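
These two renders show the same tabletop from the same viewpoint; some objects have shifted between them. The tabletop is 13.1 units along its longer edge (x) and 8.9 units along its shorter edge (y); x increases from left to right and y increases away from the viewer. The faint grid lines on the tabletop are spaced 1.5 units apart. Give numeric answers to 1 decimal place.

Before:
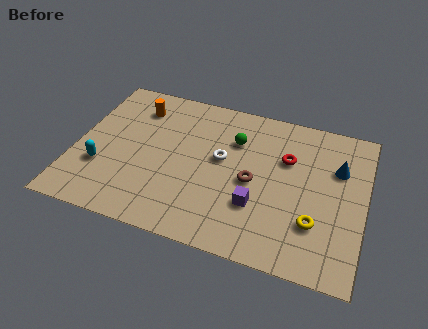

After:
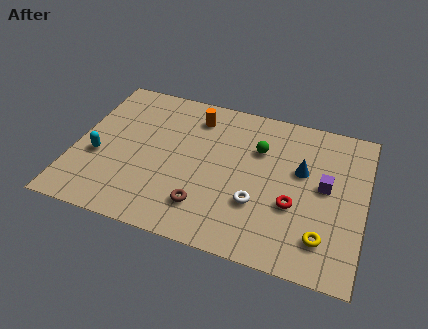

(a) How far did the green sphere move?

1.1

From (7.1, 6.3) to (8.2, 6.1), the green sphere covered √(1.1² + 0.2²) ≈ 1.1 units.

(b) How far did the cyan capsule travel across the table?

0.6

The cyan capsule was near (1.3, 2.9) before and (1.1, 3.5) after, so it travelled √(0.2² + 0.6²) ≈ 0.6 units.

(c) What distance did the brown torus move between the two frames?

2.9

The brown torus was near (8.1, 4.1) before and (6.1, 2.0) after, so it travelled √(2.0² + 2.1²) ≈ 2.9 units.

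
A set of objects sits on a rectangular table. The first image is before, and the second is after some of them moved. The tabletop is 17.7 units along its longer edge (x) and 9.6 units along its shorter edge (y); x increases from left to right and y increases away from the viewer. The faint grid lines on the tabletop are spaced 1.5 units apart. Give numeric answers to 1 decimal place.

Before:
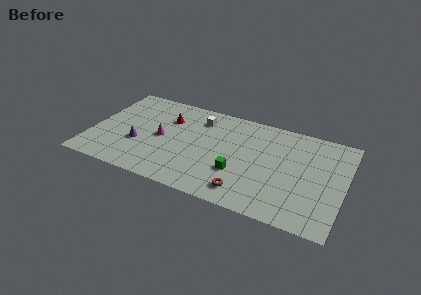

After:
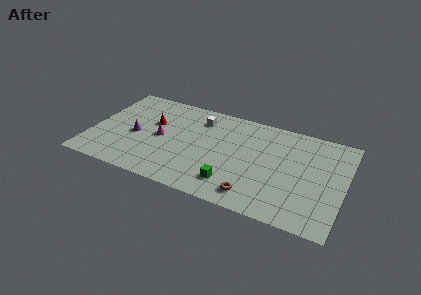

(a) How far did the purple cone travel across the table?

0.9

The purple cone moved from about (3.4, 3.5) to (3.1, 4.3), a distance of √(0.3² + 0.8²) ≈ 0.9.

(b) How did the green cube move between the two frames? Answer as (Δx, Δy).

(-0.3, -1.2)

From the two frames, the green cube sits at roughly (10.5, 3.2) before and (10.2, 2.0) after.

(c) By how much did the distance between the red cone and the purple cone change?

-1.7

They were about 3.7 units apart before and 2.0 after — 1.7 units closer together.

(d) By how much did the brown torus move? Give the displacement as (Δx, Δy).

(0.6, -0.1)

From the two frames, the brown torus sits at roughly (11.2, 1.6) before and (11.8, 1.5) after.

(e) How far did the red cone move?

1.3

The red cone moved from about (5.1, 6.8) to (4.1, 6.0), a distance of √(1.0² + 0.8²) ≈ 1.3.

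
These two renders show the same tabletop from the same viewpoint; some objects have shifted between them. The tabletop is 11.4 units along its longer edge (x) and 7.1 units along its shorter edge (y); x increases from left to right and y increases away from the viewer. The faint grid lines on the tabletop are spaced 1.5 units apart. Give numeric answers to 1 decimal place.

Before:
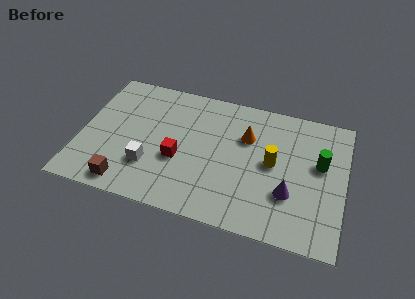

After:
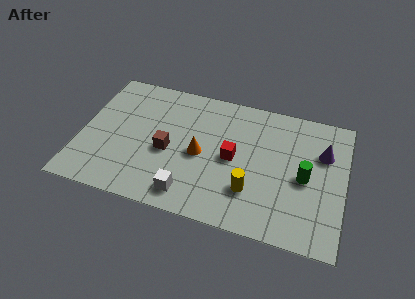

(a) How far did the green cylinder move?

1.1

The green cylinder moved from about (10.3, 4.2) to (9.7, 3.3), a distance of √(0.6² + 0.9²) ≈ 1.1.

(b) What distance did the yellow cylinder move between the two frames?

1.9

The yellow cylinder was near (8.3, 3.7) before and (7.5, 2.0) after, so it travelled √(0.8² + 1.7²) ≈ 1.9 units.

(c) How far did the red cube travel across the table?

2.4

The red cube was near (4.3, 2.8) before and (6.6, 3.5) after, so it travelled √(2.3² + 0.7²) ≈ 2.4 units.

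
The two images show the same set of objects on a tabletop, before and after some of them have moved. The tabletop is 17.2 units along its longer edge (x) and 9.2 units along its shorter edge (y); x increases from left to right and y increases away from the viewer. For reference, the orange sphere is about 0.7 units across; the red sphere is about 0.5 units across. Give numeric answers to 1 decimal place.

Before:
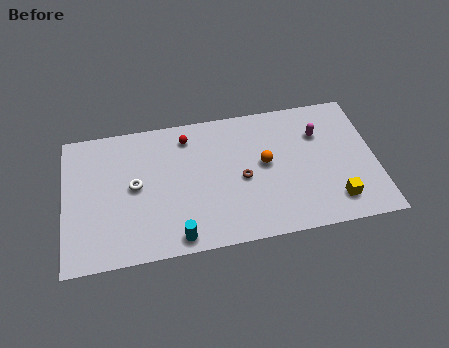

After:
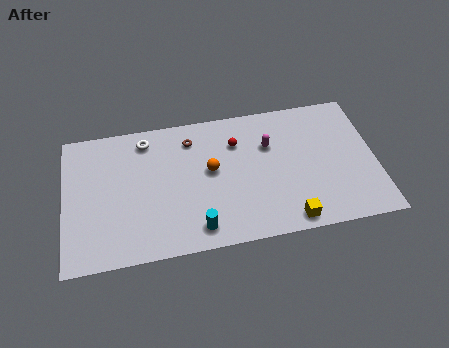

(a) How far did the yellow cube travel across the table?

2.7

From (14.8, 1.8) to (12.2, 1.0), the yellow cube covered √(2.6² + 0.8²) ≈ 2.7 units.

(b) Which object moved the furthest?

the brown torus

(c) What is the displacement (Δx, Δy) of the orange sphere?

(-3.0, 0.1)

The orange sphere was at about (11.1, 5.0) and moved to about (8.1, 5.1).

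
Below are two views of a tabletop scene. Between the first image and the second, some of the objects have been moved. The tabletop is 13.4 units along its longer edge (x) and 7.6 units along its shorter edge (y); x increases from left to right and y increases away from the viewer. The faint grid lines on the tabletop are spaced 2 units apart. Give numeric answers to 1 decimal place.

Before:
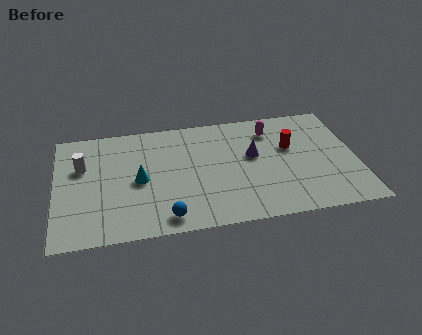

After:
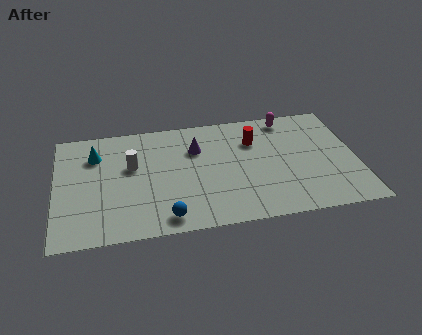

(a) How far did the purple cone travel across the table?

2.7

The purple cone moved from about (8.8, 4.4) to (6.3, 5.3), a distance of √(2.5² + 0.9²) ≈ 2.7.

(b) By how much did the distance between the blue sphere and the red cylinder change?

-0.8

The distance was about 6.8 in the first image and 6.0 in the second, so they moved 0.8 units closer together.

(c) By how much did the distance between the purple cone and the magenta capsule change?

+2.6

Before: roughly 1.8 units apart; after: 4.4. That's 2.6 units further apart.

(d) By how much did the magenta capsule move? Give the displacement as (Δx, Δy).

(0.8, 0.7)

The magenta capsule was at about (9.7, 6.0) and moved to about (10.5, 6.7).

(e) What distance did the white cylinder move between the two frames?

2.2

From (1.2, 4.9) to (3.4, 4.6), the white cylinder covered √(2.2² + 0.3²) ≈ 2.2 units.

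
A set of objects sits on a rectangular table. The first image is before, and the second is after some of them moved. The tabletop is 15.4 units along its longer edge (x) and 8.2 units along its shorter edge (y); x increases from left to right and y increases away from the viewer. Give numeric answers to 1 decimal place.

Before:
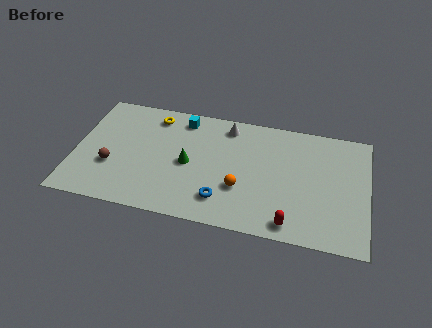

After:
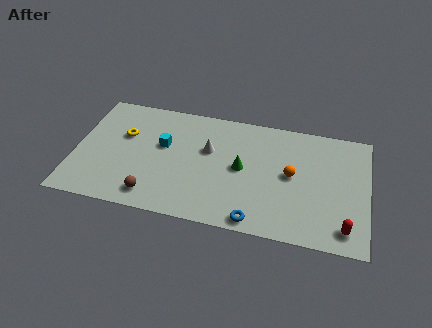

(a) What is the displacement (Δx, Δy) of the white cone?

(-0.9, -1.9)

The white cone was at about (7.9, 7.0) and moved to about (7.0, 5.1).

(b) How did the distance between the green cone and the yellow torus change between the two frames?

+2.8

They were about 3.6 units apart before and 6.4 after — 2.8 units further apart.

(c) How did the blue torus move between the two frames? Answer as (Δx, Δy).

(1.8, -1.0)

The blue torus was at about (7.9, 1.8) and moved to about (9.7, 0.8).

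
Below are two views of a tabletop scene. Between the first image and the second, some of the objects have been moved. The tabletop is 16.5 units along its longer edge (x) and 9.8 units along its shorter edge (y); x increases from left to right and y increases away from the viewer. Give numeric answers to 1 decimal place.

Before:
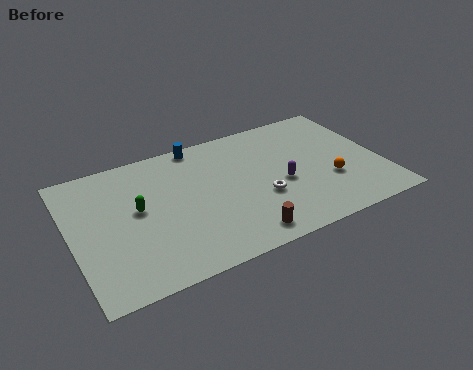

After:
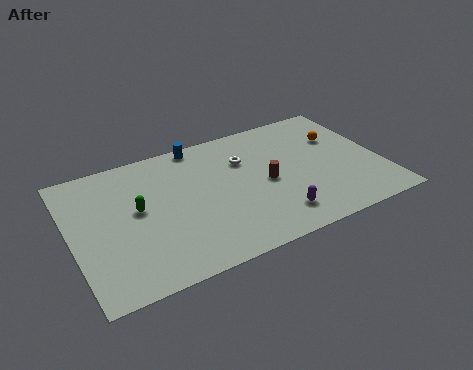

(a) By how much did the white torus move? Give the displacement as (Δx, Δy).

(-0.5, 3.2)

From the two frames, the white torus sits at roughly (9.9, 3.6) before and (9.4, 6.8) after.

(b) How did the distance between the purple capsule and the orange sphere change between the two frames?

+3.7

They were about 2.6 units apart before and 6.3 after — 3.7 units further apart.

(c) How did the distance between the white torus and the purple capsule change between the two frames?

+3.7

Before: roughly 1.3 units apart; after: 5.0. That's 3.7 units further apart.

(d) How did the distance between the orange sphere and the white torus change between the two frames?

+1.5

The distance was about 3.7 in the first image and 5.2 in the second, so they moved 1.5 units further apart.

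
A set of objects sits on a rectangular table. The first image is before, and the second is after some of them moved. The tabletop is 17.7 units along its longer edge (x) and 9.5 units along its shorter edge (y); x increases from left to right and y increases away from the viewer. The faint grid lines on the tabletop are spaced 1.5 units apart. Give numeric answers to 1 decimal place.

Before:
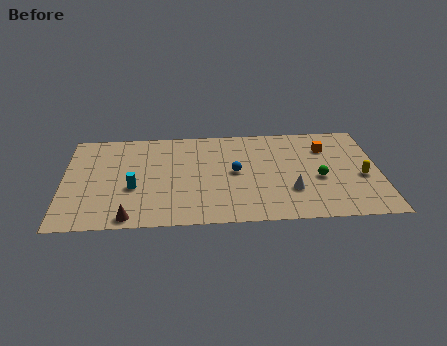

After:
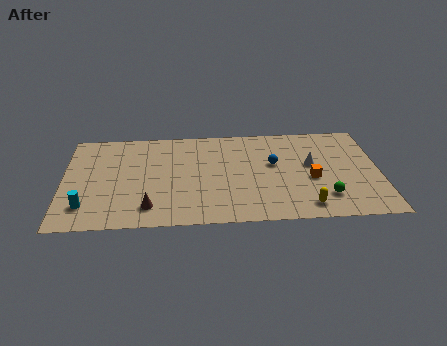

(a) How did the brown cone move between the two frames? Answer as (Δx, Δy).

(1.1, 0.9)

From the two frames, the brown cone sits at roughly (3.7, 0.9) before and (4.8, 1.8) after.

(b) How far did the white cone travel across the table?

2.8

The white cone was near (12.7, 2.9) before and (13.9, 5.4) after, so it travelled √(1.2² + 2.5²) ≈ 2.8 units.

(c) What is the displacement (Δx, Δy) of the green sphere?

(0.3, -1.8)

The green sphere was at about (14.3, 4.0) and moved to about (14.6, 2.2).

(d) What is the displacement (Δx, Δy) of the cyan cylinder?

(-2.6, -1.6)

From the two frames, the cyan cylinder sits at roughly (3.9, 3.7) before and (1.3, 2.1) after.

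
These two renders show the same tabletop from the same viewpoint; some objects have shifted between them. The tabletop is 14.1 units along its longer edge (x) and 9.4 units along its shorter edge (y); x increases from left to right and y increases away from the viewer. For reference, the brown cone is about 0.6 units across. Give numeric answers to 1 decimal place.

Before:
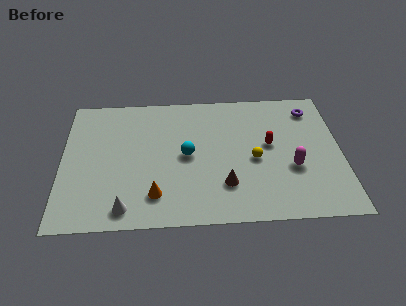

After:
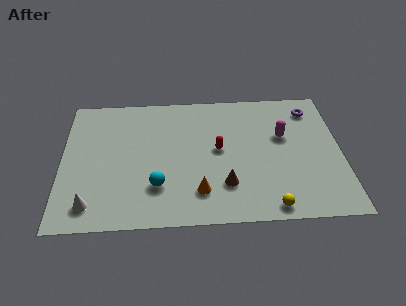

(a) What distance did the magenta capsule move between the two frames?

2.3

The magenta capsule moved from about (11.6, 3.5) to (11.2, 5.8), a distance of √(0.4² + 2.3²) ≈ 2.3.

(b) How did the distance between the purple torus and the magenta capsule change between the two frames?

-1.9

They were about 4.3 units apart before and 2.4 after — 1.9 units closer together.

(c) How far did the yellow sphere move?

3.4

The yellow sphere was near (9.7, 4.2) before and (10.4, 0.9) after, so it travelled √(0.7² + 3.3²) ≈ 3.4 units.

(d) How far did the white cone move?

1.7

The white cone moved from about (3.2, 1.2) to (1.5, 1.5), a distance of √(1.7² + 0.3²) ≈ 1.7.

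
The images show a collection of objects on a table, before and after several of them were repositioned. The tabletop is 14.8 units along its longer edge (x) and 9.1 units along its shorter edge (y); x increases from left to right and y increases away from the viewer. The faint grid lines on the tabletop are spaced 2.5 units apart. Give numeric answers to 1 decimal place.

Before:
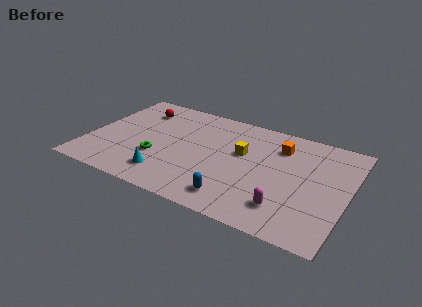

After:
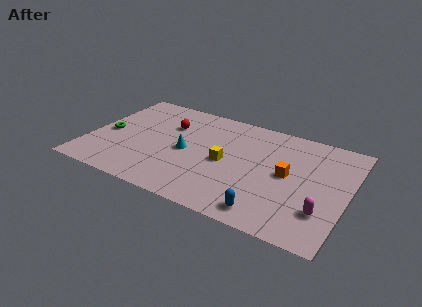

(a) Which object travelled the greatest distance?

the green torus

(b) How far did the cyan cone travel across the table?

2.6

The cyan cone moved from about (4.8, 1.8) to (5.6, 4.3), a distance of √(0.8² + 2.5²) ≈ 2.6.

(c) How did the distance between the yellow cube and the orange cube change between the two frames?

+1.1

They were about 2.4 units apart before and 3.5 after — 1.1 units further apart.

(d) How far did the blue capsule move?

1.9

The blue capsule moved from about (8.8, 1.5) to (10.7, 1.2), a distance of √(1.9² + 0.3²) ≈ 1.9.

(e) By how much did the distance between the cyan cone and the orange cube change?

-2.0

Before: roughly 7.8 units apart; after: 5.8. That's 2.0 units closer together.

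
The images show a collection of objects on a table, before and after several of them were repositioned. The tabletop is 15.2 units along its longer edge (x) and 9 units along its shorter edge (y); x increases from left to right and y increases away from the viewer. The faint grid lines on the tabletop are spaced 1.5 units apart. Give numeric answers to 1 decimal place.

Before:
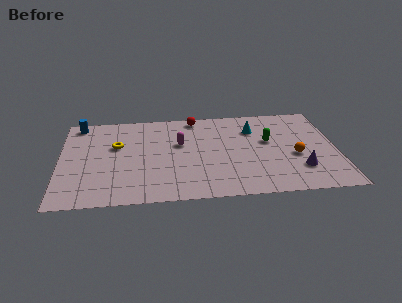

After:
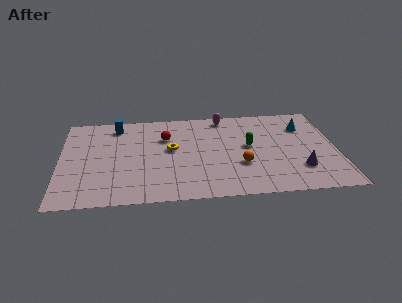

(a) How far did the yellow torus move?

3.1

From (3.1, 5.6) to (6.1, 5.0), the yellow torus covered √(3.0² + 0.6²) ≈ 3.1 units.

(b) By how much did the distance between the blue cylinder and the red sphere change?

-3.5

They were about 6.5 units apart before and 3.0 after — 3.5 units closer together.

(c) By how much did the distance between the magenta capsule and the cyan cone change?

+0.4

The distance was about 4.2 in the first image and 4.6 in the second, so they moved 0.4 units further apart.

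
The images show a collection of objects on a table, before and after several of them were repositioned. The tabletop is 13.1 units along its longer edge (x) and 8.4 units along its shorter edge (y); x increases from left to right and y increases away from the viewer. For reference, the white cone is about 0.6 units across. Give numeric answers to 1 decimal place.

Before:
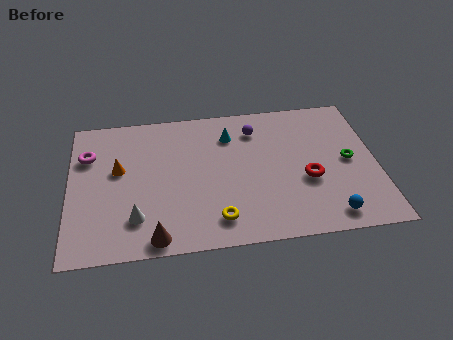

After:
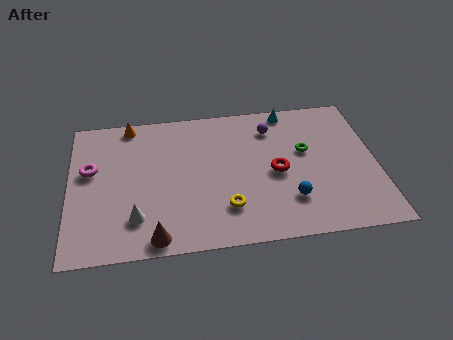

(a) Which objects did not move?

the white cone and the brown cone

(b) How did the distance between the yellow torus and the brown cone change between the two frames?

+0.6

They were about 2.7 units apart before and 3.3 after — 0.6 units further apart.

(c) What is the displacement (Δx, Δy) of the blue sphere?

(-1.6, 1.1)

The blue sphere started near (10.9, 1.1) and ended near (9.3, 2.2).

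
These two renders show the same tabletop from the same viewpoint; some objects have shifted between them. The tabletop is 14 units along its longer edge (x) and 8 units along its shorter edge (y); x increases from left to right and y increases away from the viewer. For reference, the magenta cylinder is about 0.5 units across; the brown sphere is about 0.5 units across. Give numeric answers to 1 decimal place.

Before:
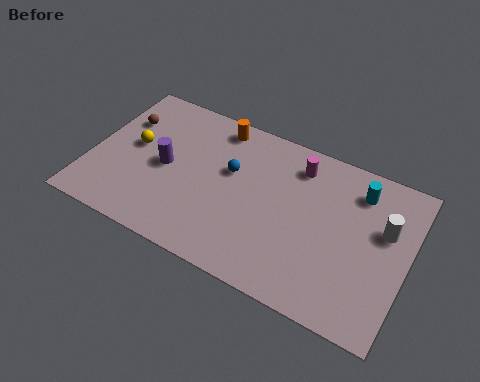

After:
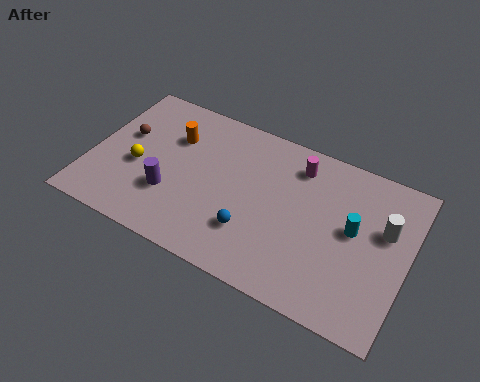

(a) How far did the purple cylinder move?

1.4

From (3.3, 3.9) to (3.7, 2.6), the purple cylinder covered √(0.4² + 1.3²) ≈ 1.4 units.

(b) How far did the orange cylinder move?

2.3

The orange cylinder moved from about (5.2, 7.0) to (3.4, 5.6), a distance of √(1.8² + 1.4²) ≈ 2.3.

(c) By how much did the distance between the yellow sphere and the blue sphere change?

+1.1

The distance was about 4.3 in the first image and 5.4 in the second, so they moved 1.1 units further apart.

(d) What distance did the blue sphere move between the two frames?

2.9

The blue sphere moved from about (6.1, 4.9) to (7.4, 2.3), a distance of √(1.3² + 2.6²) ≈ 2.9.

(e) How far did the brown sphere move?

0.8

The brown sphere moved from about (1.1, 5.6) to (1.3, 4.8), a distance of √(0.2² + 0.8²) ≈ 0.8.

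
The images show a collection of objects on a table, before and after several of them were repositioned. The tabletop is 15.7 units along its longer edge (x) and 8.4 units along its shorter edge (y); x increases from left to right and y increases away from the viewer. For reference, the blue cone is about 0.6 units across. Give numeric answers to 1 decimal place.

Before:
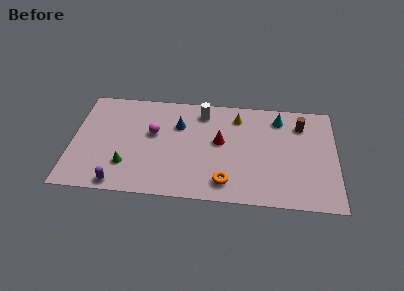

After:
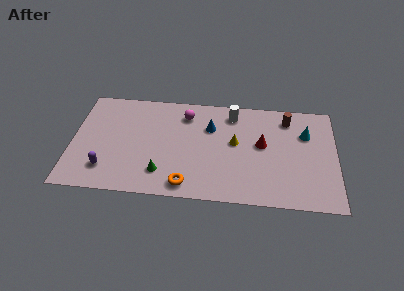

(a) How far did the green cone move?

2.1

From (3.3, 2.3) to (5.4, 1.9), the green cone covered √(2.1² + 0.4²) ≈ 2.1 units.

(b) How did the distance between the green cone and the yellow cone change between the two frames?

-2.8

Before: roughly 7.9 units apart; after: 5.1. That's 2.8 units closer together.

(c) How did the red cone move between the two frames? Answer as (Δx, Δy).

(2.5, 0.0)

The red cone was at about (8.8, 4.7) and moved to about (11.3, 4.7).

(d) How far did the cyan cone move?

1.9

The cyan cone moved from about (12.3, 6.9) to (13.9, 5.8), a distance of √(1.6² + 1.1²) ≈ 1.9.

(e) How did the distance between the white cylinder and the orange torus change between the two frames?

+0.7

They were about 5.7 units apart before and 6.4 after — 0.7 units further apart.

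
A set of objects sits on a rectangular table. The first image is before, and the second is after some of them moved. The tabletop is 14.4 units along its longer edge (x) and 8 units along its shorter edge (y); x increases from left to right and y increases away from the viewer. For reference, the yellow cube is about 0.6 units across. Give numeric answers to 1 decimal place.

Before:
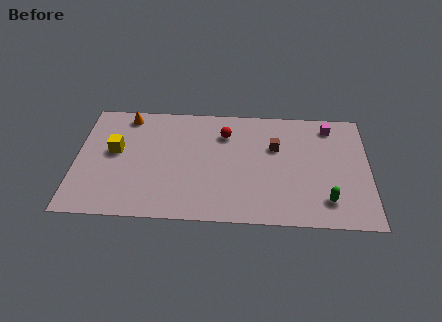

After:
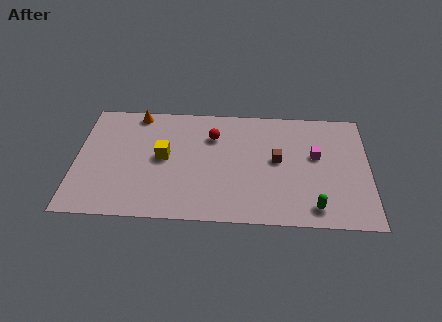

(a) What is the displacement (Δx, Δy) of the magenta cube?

(-0.7, -2.1)

From the two frames, the magenta cube sits at roughly (12.5, 6.8) before and (11.8, 4.7) after.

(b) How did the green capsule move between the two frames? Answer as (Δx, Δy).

(-0.6, -0.5)

From the two frames, the green capsule sits at roughly (12.3, 1.7) before and (11.7, 1.2) after.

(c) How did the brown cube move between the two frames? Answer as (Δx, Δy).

(0.1, -0.9)

From the two frames, the brown cube sits at roughly (9.8, 5.2) before and (9.9, 4.3) after.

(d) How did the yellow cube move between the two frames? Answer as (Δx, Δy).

(2.4, -0.3)

The yellow cube was at about (1.9, 4.5) and moved to about (4.3, 4.2).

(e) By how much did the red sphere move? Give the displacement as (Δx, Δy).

(-0.6, -0.2)

The red sphere was at about (7.3, 6.0) and moved to about (6.7, 5.8).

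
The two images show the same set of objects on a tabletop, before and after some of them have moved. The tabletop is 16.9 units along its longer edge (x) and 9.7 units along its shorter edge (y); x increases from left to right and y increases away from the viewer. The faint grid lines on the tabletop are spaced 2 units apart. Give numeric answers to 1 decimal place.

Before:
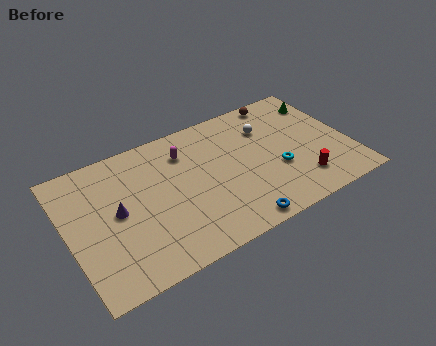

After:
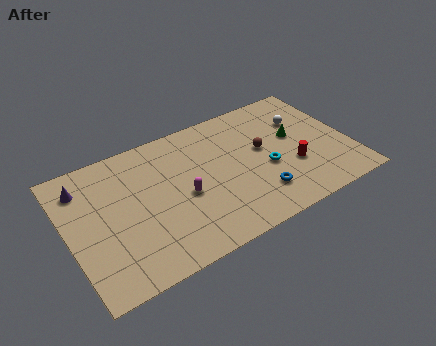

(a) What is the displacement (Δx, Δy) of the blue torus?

(1.6, 1.4)

The blue torus was at about (9.4, 0.9) and moved to about (11.0, 2.3).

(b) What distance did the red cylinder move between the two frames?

1.3

From (13.6, 2.1) to (13.3, 3.4), the red cylinder covered √(0.3² + 1.3²) ≈ 1.3 units.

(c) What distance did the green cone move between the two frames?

2.9

The green cone moved from about (15.9, 7.6) to (13.8, 5.6), a distance of √(2.1² + 2.0²) ≈ 2.9.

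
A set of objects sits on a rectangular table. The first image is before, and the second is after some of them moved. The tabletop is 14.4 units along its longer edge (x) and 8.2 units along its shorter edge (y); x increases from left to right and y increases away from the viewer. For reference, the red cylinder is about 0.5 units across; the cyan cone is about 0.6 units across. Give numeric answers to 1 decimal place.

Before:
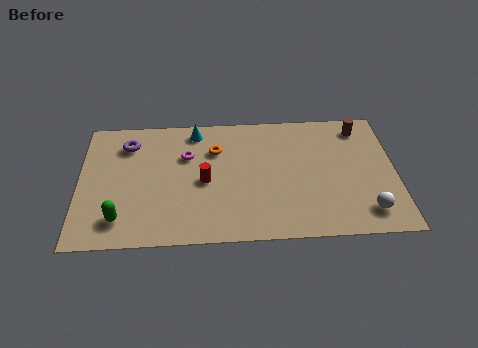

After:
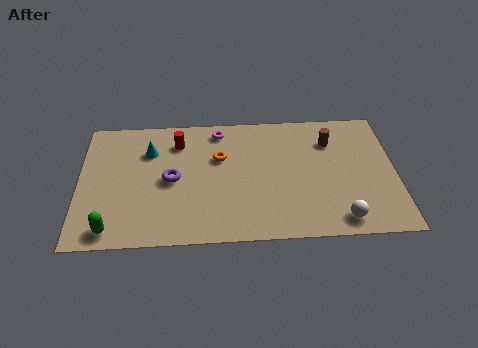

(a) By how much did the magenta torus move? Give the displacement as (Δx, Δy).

(1.5, 1.6)

The magenta torus started near (4.9, 5.5) and ended near (6.4, 7.1).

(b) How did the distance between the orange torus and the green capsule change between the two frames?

+0.5

Before: roughly 6.0 units apart; after: 6.5. That's 0.5 units further apart.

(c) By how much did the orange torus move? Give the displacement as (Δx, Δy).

(0.2, -0.5)

The orange torus was at about (6.2, 5.8) and moved to about (6.4, 5.3).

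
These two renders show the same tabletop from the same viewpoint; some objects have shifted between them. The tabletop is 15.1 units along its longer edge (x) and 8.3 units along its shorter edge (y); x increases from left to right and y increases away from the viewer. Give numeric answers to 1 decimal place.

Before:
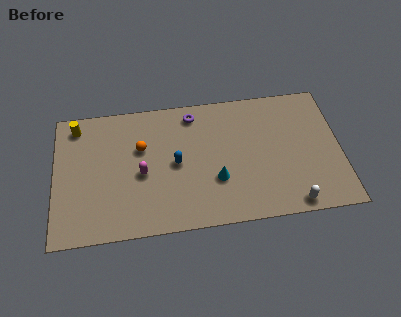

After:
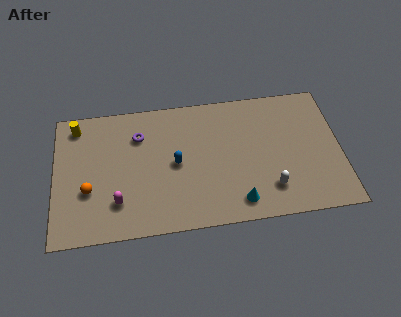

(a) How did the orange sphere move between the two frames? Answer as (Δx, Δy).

(-2.8, -2.3)

The orange sphere was at about (4.6, 5.3) and moved to about (1.8, 3.0).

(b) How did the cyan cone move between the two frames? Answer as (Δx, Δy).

(1.1, -1.5)

The cyan cone was at about (8.5, 2.8) and moved to about (9.6, 1.3).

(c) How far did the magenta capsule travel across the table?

2.1

The magenta capsule moved from about (4.6, 3.7) to (3.3, 2.1), a distance of √(1.3² + 1.6²) ≈ 2.1.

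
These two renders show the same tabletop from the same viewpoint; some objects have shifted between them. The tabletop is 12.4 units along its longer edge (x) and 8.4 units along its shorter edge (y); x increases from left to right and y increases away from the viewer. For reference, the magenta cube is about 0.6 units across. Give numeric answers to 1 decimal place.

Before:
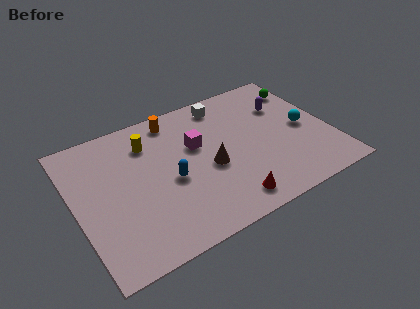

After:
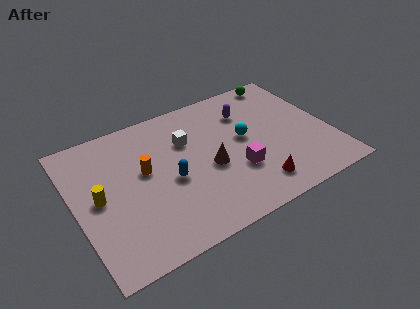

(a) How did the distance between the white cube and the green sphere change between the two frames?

+1.6

They were about 3.9 units apart before and 5.5 after — 1.6 units further apart.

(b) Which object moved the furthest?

the yellow cylinder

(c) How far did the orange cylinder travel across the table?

3.1

The orange cylinder was near (5.2, 7.3) before and (3.4, 4.8) after, so it travelled √(1.8² + 2.5²) ≈ 3.1 units.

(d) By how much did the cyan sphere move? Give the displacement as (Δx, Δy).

(-2.9, 0.6)

The cyan sphere started near (11.2, 4.0) and ended near (8.3, 4.6).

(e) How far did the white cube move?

2.6

The white cube moved from about (7.7, 7.2) to (5.6, 5.7), a distance of √(2.1² + 1.5²) ≈ 2.6.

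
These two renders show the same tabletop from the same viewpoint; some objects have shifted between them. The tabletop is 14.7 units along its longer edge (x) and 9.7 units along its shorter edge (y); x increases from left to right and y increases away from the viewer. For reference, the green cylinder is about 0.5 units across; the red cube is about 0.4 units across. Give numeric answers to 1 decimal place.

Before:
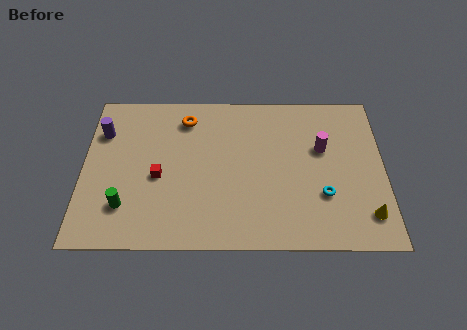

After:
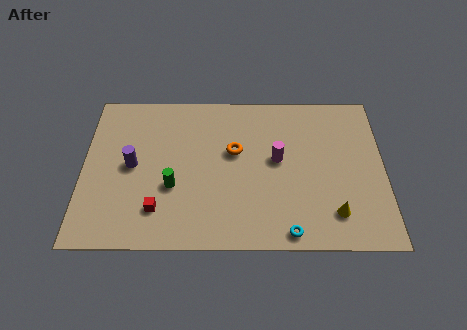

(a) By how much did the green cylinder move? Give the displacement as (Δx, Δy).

(2.3, 1.2)

The green cylinder started near (2.1, 2.4) and ended near (4.4, 3.6).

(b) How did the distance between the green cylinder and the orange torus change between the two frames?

-2.5

Before: roughly 6.2 units apart; after: 3.7. That's 2.5 units closer together.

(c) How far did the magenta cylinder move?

2.3

The magenta cylinder was near (11.7, 6.0) before and (9.5, 5.3) after, so it travelled √(2.2² + 0.7²) ≈ 2.3 units.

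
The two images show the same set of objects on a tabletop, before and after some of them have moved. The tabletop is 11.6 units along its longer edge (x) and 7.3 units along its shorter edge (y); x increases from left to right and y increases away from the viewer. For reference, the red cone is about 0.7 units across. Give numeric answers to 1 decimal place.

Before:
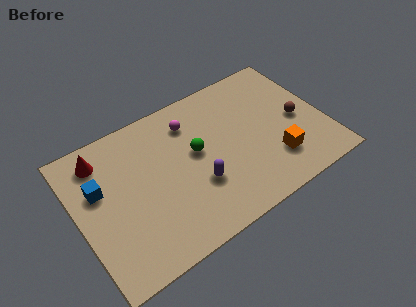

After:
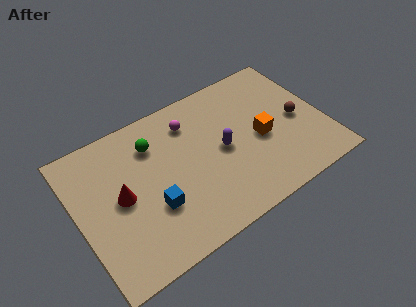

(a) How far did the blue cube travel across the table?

3.0

From (1.1, 4.6) to (3.3, 2.5), the blue cube covered √(2.2² + 2.1²) ≈ 3.0 units.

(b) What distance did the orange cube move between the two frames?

1.5

From (9.0, 1.9) to (8.6, 3.3), the orange cube covered √(0.4² + 1.4²) ≈ 1.5 units.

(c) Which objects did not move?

the brown sphere and the magenta sphere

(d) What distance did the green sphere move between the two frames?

2.3

The green sphere was near (5.6, 4.1) before and (3.8, 5.5) after, so it travelled √(1.8² + 1.4²) ≈ 2.3 units.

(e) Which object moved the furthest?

the blue cube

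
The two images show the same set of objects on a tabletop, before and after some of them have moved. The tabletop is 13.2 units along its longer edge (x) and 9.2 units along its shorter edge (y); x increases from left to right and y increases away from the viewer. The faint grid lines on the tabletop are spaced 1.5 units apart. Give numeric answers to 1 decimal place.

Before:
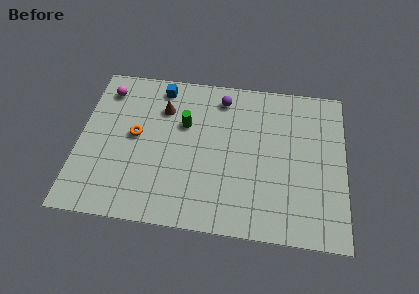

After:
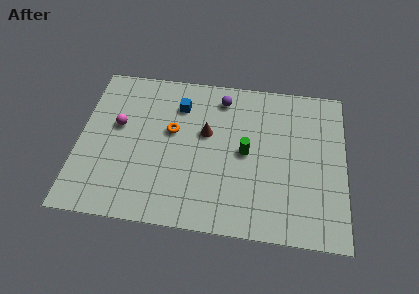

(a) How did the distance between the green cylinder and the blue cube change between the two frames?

+1.7

Before: roughly 2.5 units apart; after: 4.2. That's 1.7 units further apart.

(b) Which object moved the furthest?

the green cylinder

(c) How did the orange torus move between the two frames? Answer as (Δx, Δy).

(1.8, 0.5)

The orange torus started near (2.8, 4.9) and ended near (4.6, 5.4).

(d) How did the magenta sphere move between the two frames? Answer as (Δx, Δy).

(0.7, -2.1)

The magenta sphere started near (1.2, 7.5) and ended near (1.9, 5.4).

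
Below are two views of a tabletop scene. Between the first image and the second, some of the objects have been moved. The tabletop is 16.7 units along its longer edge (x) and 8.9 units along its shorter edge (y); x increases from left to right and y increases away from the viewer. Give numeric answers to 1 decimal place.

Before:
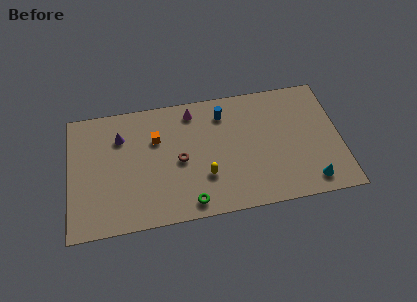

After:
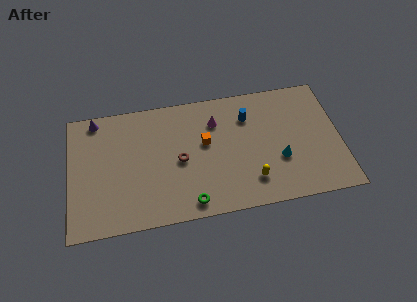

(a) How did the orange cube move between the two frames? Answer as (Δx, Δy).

(3.0, -0.8)

The orange cube was at about (5.4, 6.0) and moved to about (8.4, 5.2).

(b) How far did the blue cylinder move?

1.6

From (9.6, 7.1) to (11.1, 6.6), the blue cylinder covered √(1.5² + 0.5²) ≈ 1.6 units.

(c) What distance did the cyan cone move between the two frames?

2.6

The cyan cone moved from about (14.7, 1.3) to (12.9, 3.2), a distance of √(1.8² + 1.9²) ≈ 2.6.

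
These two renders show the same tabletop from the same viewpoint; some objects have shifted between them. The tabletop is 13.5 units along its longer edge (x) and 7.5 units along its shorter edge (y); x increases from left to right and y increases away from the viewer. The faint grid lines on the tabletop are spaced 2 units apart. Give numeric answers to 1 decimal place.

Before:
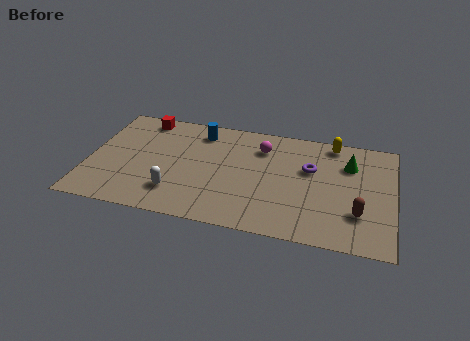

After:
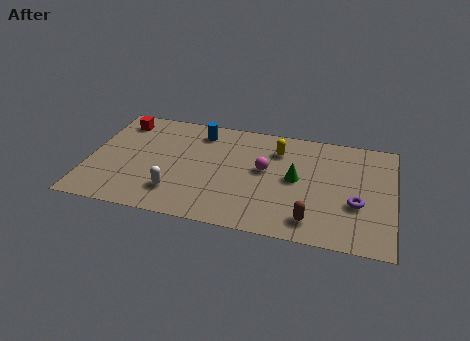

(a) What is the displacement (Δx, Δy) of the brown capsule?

(-2.0, -0.9)

The brown capsule started near (12.0, 2.2) and ended near (10.0, 1.3).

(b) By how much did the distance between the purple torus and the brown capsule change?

-0.9

They were about 3.3 units apart before and 2.4 after — 0.9 units closer together.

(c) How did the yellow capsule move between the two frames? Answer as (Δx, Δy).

(-2.4, -1.0)

The yellow capsule was at about (10.7, 6.7) and moved to about (8.3, 5.7).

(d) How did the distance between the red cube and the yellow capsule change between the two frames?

-1.4

Before: roughly 8.5 units apart; after: 7.1. That's 1.4 units closer together.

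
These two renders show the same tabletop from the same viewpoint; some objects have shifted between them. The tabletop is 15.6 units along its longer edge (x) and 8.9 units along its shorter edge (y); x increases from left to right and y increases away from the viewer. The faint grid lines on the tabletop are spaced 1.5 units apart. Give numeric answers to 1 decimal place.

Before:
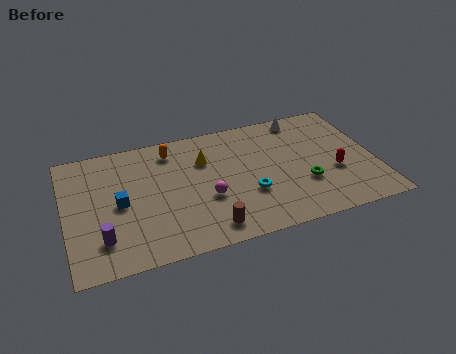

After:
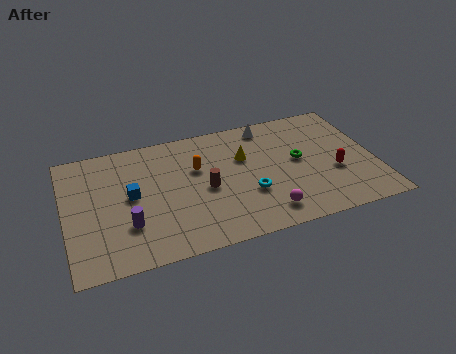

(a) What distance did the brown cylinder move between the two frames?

2.8

From (6.9, 1.3) to (7.0, 4.1), the brown cylinder covered √(0.1² + 2.8²) ≈ 2.8 units.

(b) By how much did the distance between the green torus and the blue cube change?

-0.8

They were about 9.3 units apart before and 8.5 after — 0.8 units closer together.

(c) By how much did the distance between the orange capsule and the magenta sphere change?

+0.9

They were about 4.3 units apart before and 5.2 after — 0.9 units further apart.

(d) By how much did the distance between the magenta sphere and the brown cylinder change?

+1.7

Before: roughly 2.1 units apart; after: 3.8. That's 1.7 units further apart.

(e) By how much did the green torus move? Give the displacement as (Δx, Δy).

(-0.1, 1.8)

The green torus was at about (11.9, 3.0) and moved to about (11.8, 4.8).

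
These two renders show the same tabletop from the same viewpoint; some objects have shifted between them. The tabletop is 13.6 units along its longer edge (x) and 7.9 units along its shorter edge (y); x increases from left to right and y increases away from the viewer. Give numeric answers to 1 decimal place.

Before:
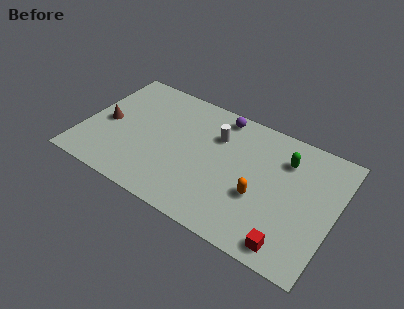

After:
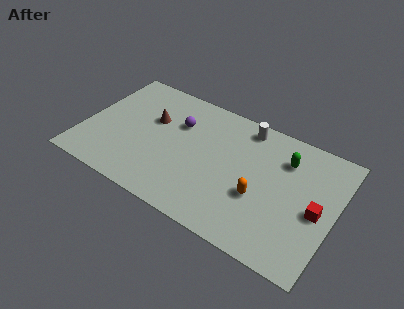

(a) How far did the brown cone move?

2.6

From (1.2, 3.7) to (3.5, 5.0), the brown cone covered √(2.3² + 1.3²) ≈ 2.6 units.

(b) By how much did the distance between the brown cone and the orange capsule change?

-2.0

The distance was about 8.5 in the first image and 6.5 in the second, so they moved 2.0 units closer together.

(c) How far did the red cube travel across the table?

2.8

The red cube moved from about (11.6, 1.0) to (12.7, 3.6), a distance of √(1.1² + 2.6²) ≈ 2.8.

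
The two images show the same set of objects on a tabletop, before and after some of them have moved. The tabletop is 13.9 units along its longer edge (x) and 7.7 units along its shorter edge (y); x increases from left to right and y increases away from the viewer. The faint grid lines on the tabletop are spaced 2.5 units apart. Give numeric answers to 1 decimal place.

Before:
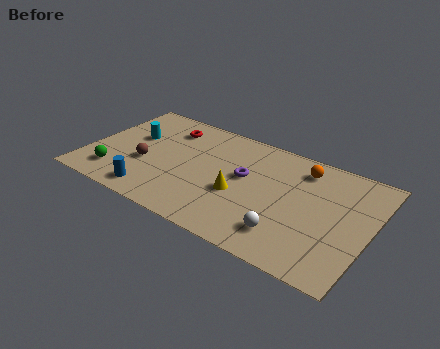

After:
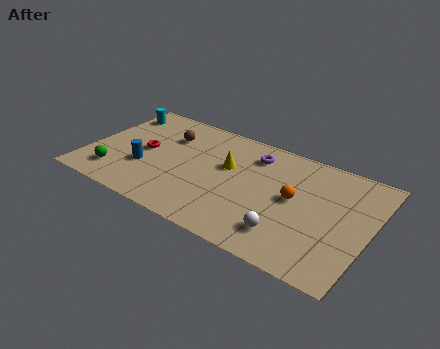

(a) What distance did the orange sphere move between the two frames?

2.2

The orange sphere moved from about (10.3, 6.3) to (10.2, 4.1), a distance of √(0.1² + 2.2²) ≈ 2.2.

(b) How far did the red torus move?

2.3

From (3.5, 6.1) to (2.7, 3.9), the red torus covered √(0.8² + 2.2²) ≈ 2.3 units.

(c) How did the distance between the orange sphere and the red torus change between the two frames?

+0.7

They were about 6.8 units apart before and 7.5 after — 0.7 units further apart.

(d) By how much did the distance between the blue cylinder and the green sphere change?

-0.4

The distance was about 2.1 in the first image and 1.7 in the second, so they moved 0.4 units closer together.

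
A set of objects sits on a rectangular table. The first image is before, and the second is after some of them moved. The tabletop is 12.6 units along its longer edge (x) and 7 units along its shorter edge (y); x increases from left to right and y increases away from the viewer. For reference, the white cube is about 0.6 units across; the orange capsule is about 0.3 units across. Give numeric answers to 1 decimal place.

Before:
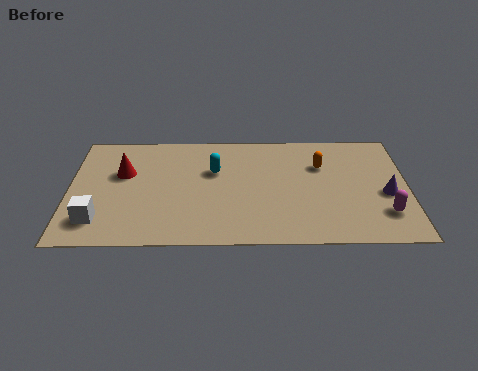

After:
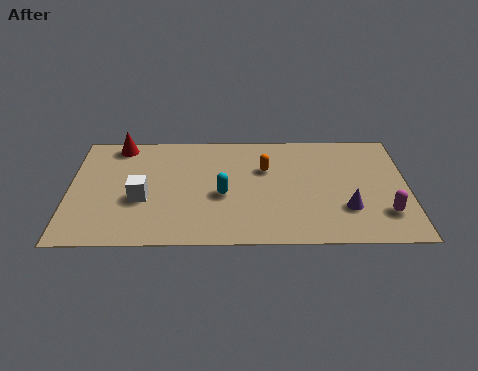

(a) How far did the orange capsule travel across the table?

2.1

From (9.4, 4.8) to (7.3, 4.6), the orange capsule covered √(2.1² + 0.2²) ≈ 2.1 units.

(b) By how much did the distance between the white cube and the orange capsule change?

-4.0

They were about 8.9 units apart before and 4.9 after — 4.0 units closer together.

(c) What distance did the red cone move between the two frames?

1.8

From (2.0, 4.4) to (1.8, 6.2), the red cone covered √(0.2² + 1.8²) ≈ 1.8 units.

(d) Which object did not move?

the magenta capsule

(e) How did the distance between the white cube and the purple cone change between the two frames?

-3.2

Before: roughly 10.8 units apart; after: 7.6. That's 3.2 units closer together.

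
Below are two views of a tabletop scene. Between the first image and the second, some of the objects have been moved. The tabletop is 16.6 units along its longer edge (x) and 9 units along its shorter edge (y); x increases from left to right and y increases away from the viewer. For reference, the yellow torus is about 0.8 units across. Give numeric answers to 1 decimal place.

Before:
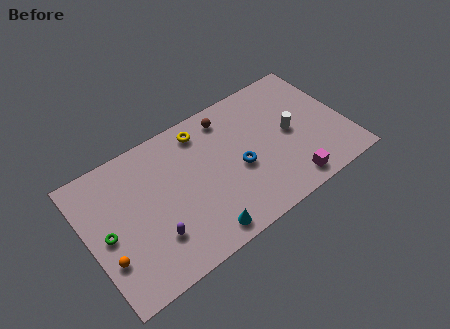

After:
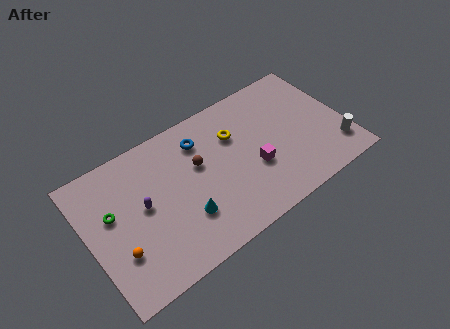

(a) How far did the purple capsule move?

2.3

From (3.8, 2.5) to (3.5, 4.8), the purple capsule covered √(0.3² + 2.3²) ≈ 2.3 units.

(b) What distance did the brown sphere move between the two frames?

3.1

The brown sphere moved from about (9.5, 7.6) to (7.2, 5.5), a distance of √(2.3² + 2.1²) ≈ 3.1.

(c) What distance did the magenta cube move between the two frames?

2.9

From (12.4, 1.2) to (10.5, 3.4), the magenta cube covered √(1.9² + 2.2²) ≈ 2.9 units.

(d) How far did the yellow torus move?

2.4

The yellow torus was near (7.8, 7.6) before and (9.7, 6.2) after, so it travelled √(1.9² + 1.4²) ≈ 2.4 units.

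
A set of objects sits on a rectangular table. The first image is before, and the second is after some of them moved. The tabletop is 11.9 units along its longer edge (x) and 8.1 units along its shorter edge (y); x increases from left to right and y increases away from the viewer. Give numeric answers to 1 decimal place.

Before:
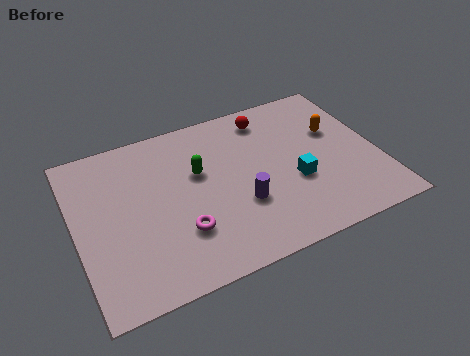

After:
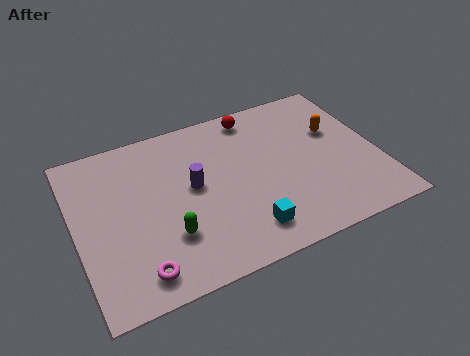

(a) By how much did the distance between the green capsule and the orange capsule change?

+2.0

They were about 5.5 units apart before and 7.5 after — 2.0 units further apart.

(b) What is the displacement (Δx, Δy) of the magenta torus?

(-1.8, -1.2)

The magenta torus was at about (3.9, 2.4) and moved to about (2.1, 1.2).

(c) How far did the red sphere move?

0.6

The red sphere moved from about (7.9, 6.8) to (7.4, 7.1), a distance of √(0.5² + 0.3²) ≈ 0.6.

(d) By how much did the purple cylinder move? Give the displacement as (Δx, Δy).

(-1.7, 1.6)

From the two frames, the purple cylinder sits at roughly (6.3, 2.8) before and (4.6, 4.4) after.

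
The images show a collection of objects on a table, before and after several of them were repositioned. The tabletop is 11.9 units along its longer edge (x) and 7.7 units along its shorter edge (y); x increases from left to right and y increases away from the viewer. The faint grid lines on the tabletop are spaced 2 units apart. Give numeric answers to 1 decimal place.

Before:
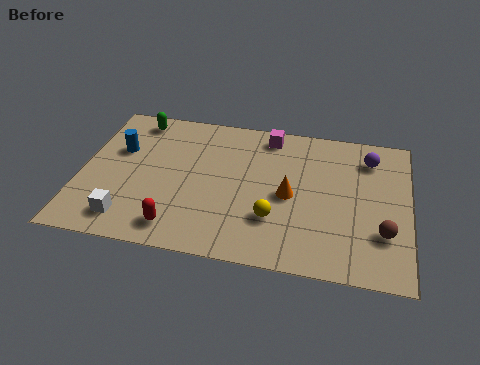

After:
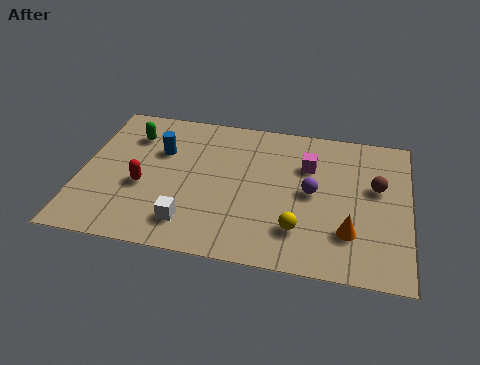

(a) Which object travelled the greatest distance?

the purple sphere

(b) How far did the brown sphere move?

2.3

The brown sphere moved from about (11.0, 2.3) to (10.7, 4.6), a distance of √(0.3² + 2.3²) ≈ 2.3.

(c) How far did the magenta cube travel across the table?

2.1

From (6.7, 6.7) to (8.2, 5.3), the magenta cube covered √(1.5² + 1.4²) ≈ 2.1 units.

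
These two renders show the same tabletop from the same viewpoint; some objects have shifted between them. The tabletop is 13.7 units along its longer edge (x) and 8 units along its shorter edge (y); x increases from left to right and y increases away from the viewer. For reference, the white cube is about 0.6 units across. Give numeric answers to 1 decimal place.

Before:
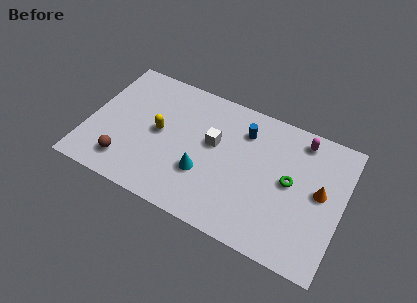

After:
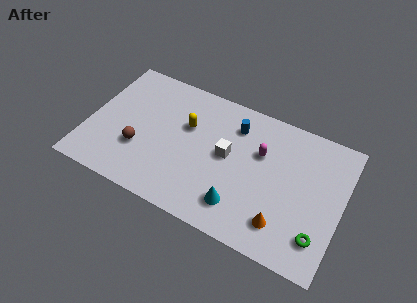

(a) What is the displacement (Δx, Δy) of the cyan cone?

(2.1, -1.0)

The cyan cone was at about (6.4, 2.7) and moved to about (8.5, 1.7).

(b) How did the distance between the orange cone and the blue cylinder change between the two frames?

+0.8

Before: roughly 4.7 units apart; after: 5.5. That's 0.8 units further apart.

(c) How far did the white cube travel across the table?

0.9

From (6.7, 4.7) to (7.5, 4.3), the white cube covered √(0.8² + 0.4²) ≈ 0.9 units.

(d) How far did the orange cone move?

3.1

From (12.5, 4.3) to (10.8, 1.7), the orange cone covered √(1.7² + 2.6²) ≈ 3.1 units.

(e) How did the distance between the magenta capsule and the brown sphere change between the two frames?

-3.6

They were about 10.4 units apart before and 6.8 after — 3.6 units closer together.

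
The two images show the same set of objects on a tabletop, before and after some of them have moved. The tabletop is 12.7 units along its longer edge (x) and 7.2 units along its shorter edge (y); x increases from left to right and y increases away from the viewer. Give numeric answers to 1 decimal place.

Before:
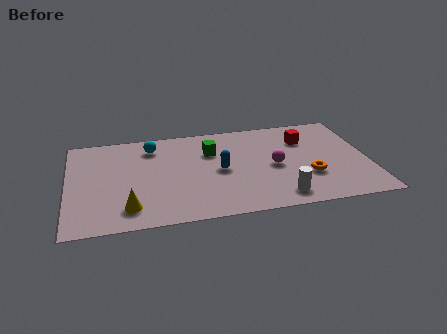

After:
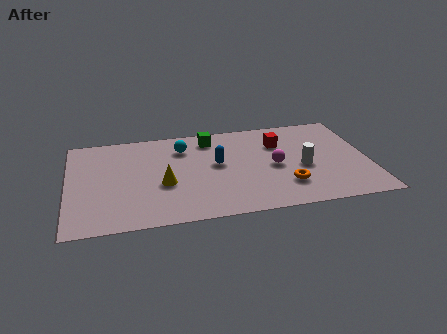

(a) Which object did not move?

the magenta sphere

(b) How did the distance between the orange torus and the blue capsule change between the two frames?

-0.4

Before: roughly 3.9 units apart; after: 3.5. That's 0.4 units closer together.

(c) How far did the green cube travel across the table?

1.0

From (6.1, 5.0) to (6.1, 6.0), the green cube covered √(0.0² + 1.0²) ≈ 1.0 units.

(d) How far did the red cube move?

1.1

The red cube moved from about (10.1, 5.2) to (9.0, 5.1), a distance of √(1.1² + 0.1²) ≈ 1.1.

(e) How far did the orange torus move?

1.1

The orange torus was near (10.1, 2.4) before and (9.1, 1.9) after, so it travelled √(1.0² + 0.5²) ≈ 1.1 units.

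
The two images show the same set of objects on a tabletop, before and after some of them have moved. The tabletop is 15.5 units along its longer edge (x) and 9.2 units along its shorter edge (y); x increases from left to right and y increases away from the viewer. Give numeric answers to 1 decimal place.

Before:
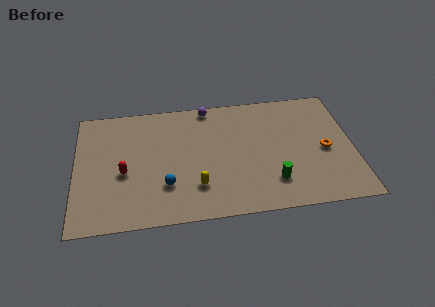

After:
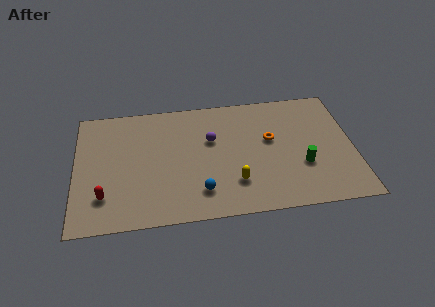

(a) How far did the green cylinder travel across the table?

2.0

The green cylinder was near (10.9, 2.2) before and (12.6, 3.2) after, so it travelled √(1.7² + 1.0²) ≈ 2.0 units.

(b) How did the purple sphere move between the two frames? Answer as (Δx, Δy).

(0.1, -2.6)

From the two frames, the purple sphere sits at roughly (7.5, 8.4) before and (7.6, 5.8) after.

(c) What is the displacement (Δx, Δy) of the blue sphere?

(1.9, -0.7)

The blue sphere started near (5.0, 2.7) and ended near (6.9, 2.0).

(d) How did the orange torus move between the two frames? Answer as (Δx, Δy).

(-3.0, 1.2)

From the two frames, the orange torus sits at roughly (13.9, 4.2) before and (10.9, 5.4) after.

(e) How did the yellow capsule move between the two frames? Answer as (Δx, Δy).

(2.1, 0.0)

From the two frames, the yellow capsule sits at roughly (6.7, 2.4) before and (8.8, 2.4) after.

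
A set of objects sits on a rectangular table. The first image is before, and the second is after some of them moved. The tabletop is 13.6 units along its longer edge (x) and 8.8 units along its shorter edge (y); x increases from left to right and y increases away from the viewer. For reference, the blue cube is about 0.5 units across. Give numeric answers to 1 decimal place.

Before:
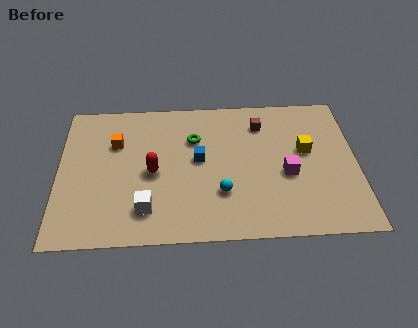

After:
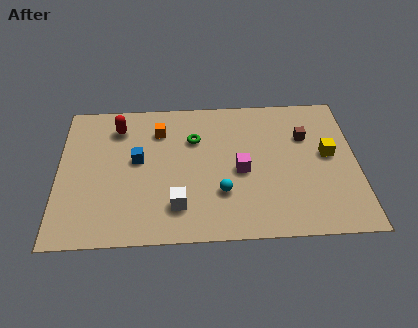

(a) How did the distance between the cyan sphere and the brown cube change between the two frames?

+0.5

They were about 4.6 units apart before and 5.1 after — 0.5 units further apart.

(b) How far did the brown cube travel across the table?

2.2

From (9.3, 6.9) to (11.3, 6.0), the brown cube covered √(2.0² + 0.9²) ≈ 2.2 units.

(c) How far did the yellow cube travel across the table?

1.0

The yellow cube moved from about (11.3, 5.1) to (12.3, 4.8), a distance of √(1.0² + 0.3²) ≈ 1.0.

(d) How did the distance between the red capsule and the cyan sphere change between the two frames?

+3.0

They were about 3.4 units apart before and 6.4 after — 3.0 units further apart.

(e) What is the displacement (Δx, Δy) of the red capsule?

(-1.6, 2.9)

From the two frames, the red capsule sits at roughly (4.3, 4.1) before and (2.7, 7.0) after.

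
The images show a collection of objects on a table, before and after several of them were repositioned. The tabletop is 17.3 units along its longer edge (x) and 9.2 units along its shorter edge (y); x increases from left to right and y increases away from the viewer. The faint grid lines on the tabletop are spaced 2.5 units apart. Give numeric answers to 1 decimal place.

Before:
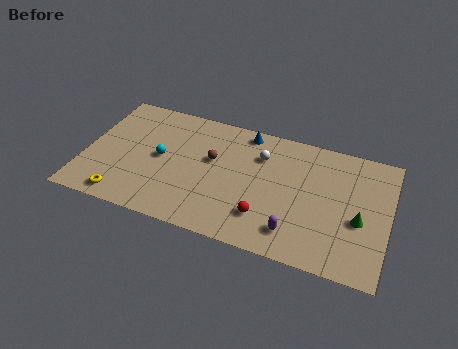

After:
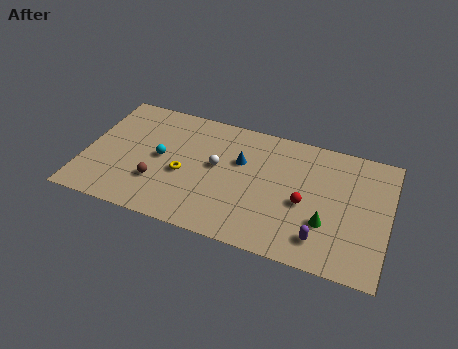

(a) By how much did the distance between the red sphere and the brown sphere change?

+3.8

They were about 4.6 units apart before and 8.4 after — 3.8 units further apart.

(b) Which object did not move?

the cyan sphere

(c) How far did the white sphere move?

2.9

The white sphere was near (9.9, 6.7) before and (7.5, 5.1) after, so it travelled √(2.4² + 1.6²) ≈ 2.9 units.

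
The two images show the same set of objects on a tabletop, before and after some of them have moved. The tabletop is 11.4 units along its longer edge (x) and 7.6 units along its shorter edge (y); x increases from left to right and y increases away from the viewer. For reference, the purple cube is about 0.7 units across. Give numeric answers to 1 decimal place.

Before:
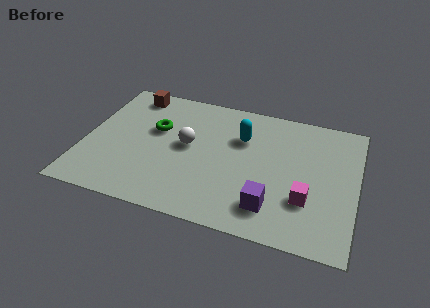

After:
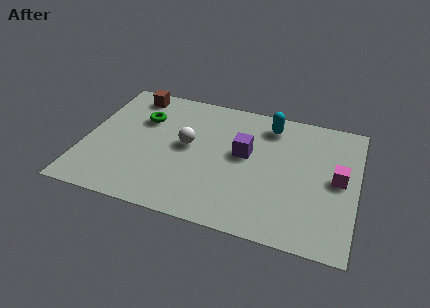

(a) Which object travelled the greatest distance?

the purple cube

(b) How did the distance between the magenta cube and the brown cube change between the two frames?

+0.5

They were about 8.8 units apart before and 9.3 after — 0.5 units further apart.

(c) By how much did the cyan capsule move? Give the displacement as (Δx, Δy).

(1.1, 1.1)

The cyan capsule was at about (6.5, 5.2) and moved to about (7.6, 6.3).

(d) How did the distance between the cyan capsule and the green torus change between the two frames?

+1.8

They were about 3.6 units apart before and 5.4 after — 1.8 units further apart.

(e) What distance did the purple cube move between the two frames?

3.0

The purple cube moved from about (8.0, 1.6) to (6.7, 4.3), a distance of √(1.3² + 2.7²) ≈ 3.0.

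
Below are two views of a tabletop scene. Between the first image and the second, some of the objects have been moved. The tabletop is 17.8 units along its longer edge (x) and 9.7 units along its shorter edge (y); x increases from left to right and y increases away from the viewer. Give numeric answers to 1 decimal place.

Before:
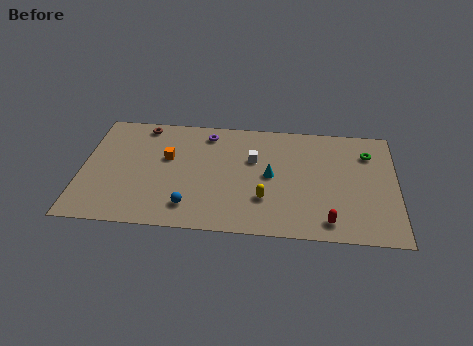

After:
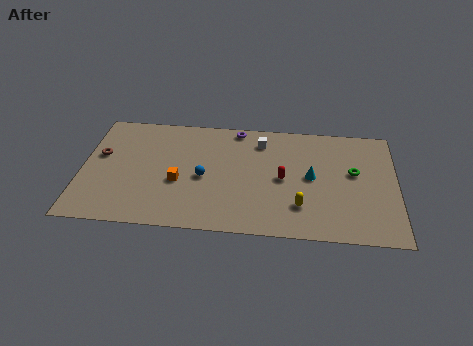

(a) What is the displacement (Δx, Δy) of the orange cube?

(0.7, -2.0)

From the two frames, the orange cube sits at roughly (4.8, 5.9) before and (5.5, 3.9) after.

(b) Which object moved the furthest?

the red capsule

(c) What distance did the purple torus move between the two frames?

1.8

From (7.0, 8.2) to (8.7, 8.8), the purple torus covered √(1.7² + 0.6²) ≈ 1.8 units.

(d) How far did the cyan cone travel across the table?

2.3

The cyan cone was near (10.7, 4.9) before and (13.0, 5.0) after, so it travelled √(2.3² + 0.1²) ≈ 2.3 units.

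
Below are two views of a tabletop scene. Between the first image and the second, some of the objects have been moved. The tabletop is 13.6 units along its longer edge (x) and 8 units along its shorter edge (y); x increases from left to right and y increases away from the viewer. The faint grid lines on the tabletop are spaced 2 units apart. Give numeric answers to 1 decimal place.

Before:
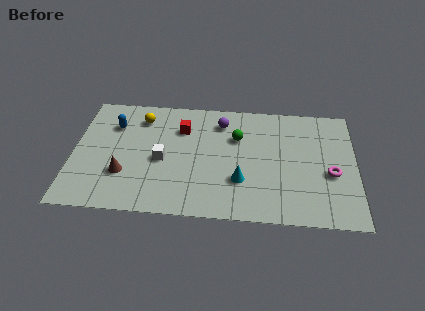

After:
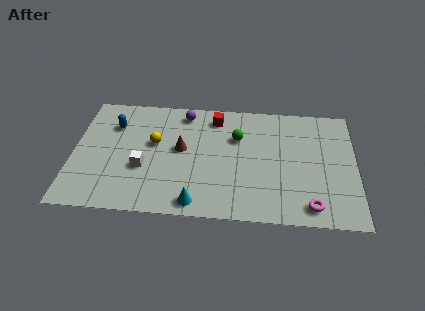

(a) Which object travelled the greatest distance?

the brown cone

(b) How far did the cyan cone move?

2.6

The cyan cone moved from about (8.1, 2.5) to (6.0, 0.9), a distance of √(2.1² + 1.6²) ≈ 2.6.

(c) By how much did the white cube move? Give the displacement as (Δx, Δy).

(-0.9, -0.6)

The white cube started near (4.3, 3.6) and ended near (3.4, 3.0).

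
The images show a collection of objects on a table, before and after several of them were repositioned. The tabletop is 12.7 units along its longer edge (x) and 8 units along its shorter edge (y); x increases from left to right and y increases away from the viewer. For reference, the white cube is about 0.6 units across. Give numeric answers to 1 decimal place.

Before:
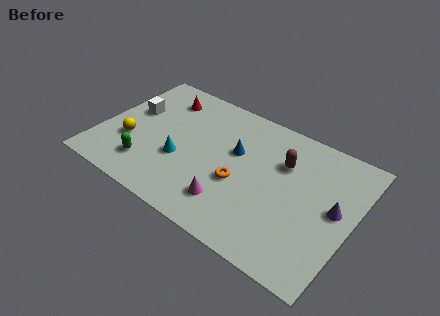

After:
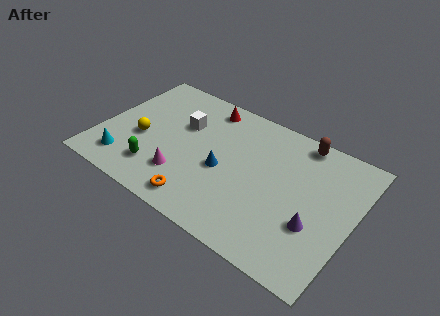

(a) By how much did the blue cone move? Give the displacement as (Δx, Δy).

(-0.4, -1.4)

From the two frames, the blue cone sits at roughly (6.7, 4.9) before and (6.3, 3.5) after.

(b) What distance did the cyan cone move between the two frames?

3.0

From (4.2, 3.0) to (1.6, 1.5), the cyan cone covered √(2.6² + 1.5²) ≈ 3.0 units.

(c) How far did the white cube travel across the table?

2.6

The white cube was near (1.3, 4.8) before and (3.9, 5.2) after, so it travelled √(2.6² + 0.4²) ≈ 2.6 units.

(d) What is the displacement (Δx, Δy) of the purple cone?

(-0.8, -1.4)

From the two frames, the purple cone sits at roughly (11.8, 4.2) before and (11.0, 2.8) after.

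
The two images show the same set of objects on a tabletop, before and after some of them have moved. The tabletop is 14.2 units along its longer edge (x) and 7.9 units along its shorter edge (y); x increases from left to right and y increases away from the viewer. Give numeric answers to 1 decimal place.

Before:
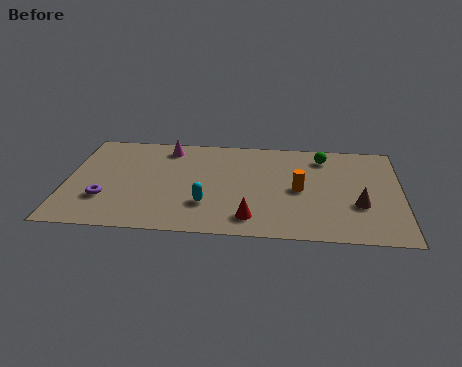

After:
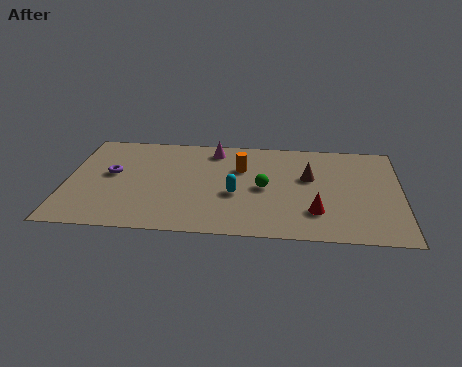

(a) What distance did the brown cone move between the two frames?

2.9

The brown cone moved from about (12.4, 2.8) to (10.3, 4.8), a distance of √(2.1² + 2.0²) ≈ 2.9.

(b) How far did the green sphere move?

3.7

The green sphere was near (10.9, 6.5) before and (8.4, 3.8) after, so it travelled √(2.5² + 2.7²) ≈ 3.7 units.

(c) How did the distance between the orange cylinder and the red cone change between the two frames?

+1.4

They were about 3.1 units apart before and 4.5 after — 1.4 units further apart.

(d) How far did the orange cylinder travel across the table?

2.9

The orange cylinder moved from about (9.9, 3.8) to (7.4, 5.3), a distance of √(2.5² + 1.5²) ≈ 2.9.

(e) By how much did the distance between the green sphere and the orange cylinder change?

-1.1

Before: roughly 2.9 units apart; after: 1.8. That's 1.1 units closer together.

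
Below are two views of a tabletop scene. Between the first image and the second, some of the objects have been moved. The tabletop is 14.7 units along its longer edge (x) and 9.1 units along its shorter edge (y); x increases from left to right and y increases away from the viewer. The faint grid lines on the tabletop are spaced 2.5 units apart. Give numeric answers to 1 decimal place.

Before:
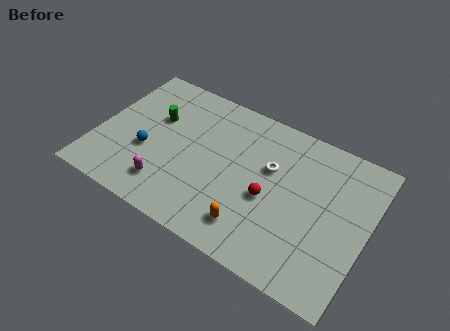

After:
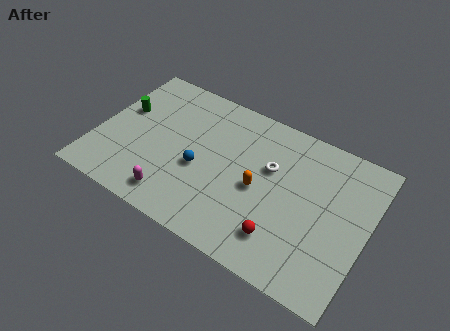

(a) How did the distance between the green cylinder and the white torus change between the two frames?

+1.8

They were about 6.4 units apart before and 8.2 after — 1.8 units further apart.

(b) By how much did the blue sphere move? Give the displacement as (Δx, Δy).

(2.9, 0.3)

The blue sphere started near (2.8, 3.5) and ended near (5.7, 3.8).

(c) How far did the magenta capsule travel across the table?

0.7

From (4.2, 1.9) to (4.7, 1.4), the magenta capsule covered √(0.5² + 0.5²) ≈ 0.7 units.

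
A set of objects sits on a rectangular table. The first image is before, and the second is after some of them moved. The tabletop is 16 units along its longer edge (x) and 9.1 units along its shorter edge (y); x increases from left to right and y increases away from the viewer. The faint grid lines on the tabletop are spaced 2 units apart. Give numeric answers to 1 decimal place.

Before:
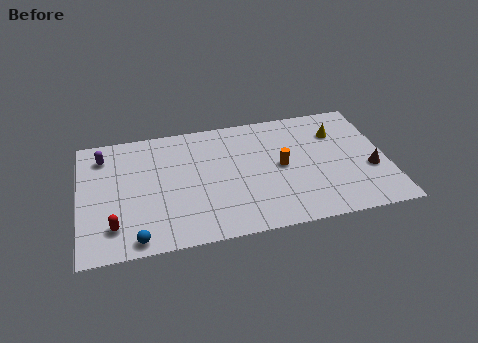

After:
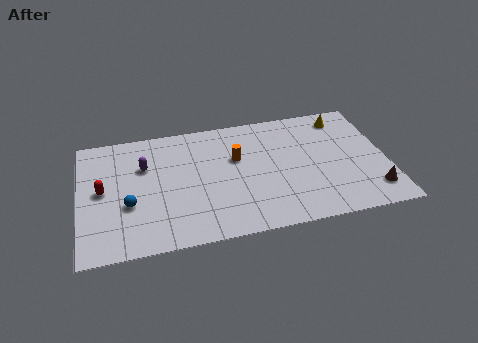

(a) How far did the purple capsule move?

2.4

The purple capsule moved from about (1.3, 7.3) to (3.4, 6.1), a distance of √(2.1² + 1.2²) ≈ 2.4.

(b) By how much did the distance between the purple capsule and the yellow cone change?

-1.6

The distance was about 12.3 in the first image and 10.7 in the second, so they moved 1.6 units closer together.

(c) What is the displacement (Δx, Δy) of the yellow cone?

(0.4, 1.1)

The yellow cone started near (13.6, 6.6) and ended near (14.0, 7.7).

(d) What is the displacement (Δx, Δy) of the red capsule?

(-0.5, 2.7)

The red capsule started near (1.7, 2.0) and ended near (1.2, 4.7).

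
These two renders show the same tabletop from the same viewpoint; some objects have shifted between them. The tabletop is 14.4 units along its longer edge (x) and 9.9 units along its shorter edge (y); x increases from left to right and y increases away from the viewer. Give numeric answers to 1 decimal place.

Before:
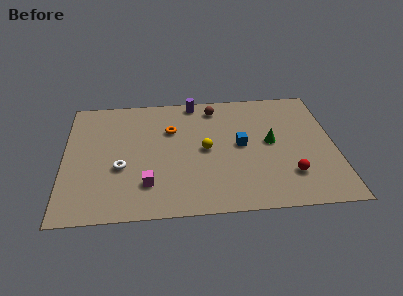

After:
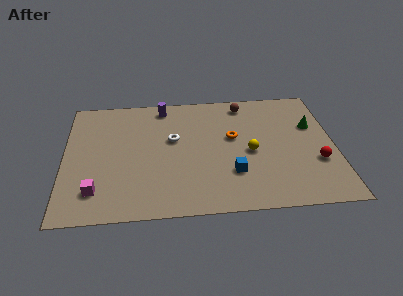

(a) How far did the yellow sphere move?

2.4

From (7.5, 4.9) to (9.9, 4.5), the yellow sphere covered √(2.4² + 0.4²) ≈ 2.4 units.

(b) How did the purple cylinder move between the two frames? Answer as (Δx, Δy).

(-1.7, -0.3)

The purple cylinder started near (7.0, 9.0) and ended near (5.3, 8.7).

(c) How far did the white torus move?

3.5

The white torus moved from about (3.0, 3.8) to (5.8, 5.9), a distance of √(2.8² + 2.1²) ≈ 3.5.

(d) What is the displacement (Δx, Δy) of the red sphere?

(1.5, 0.9)

The red sphere started near (11.9, 2.5) and ended near (13.4, 3.4).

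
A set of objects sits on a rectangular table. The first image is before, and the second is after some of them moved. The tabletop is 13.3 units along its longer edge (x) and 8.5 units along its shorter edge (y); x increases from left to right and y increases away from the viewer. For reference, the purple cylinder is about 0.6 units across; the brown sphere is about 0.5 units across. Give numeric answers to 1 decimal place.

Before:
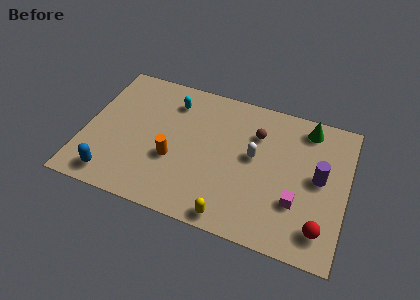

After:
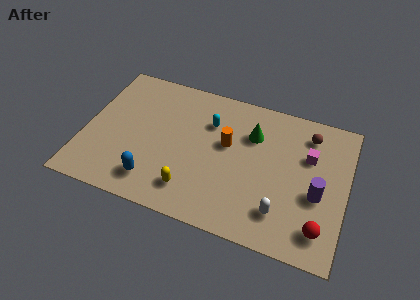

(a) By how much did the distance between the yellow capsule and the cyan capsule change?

-2.6

They were about 6.9 units apart before and 4.3 after — 2.6 units closer together.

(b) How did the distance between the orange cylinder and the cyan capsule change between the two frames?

-2.1

They were about 3.5 units apart before and 1.4 after — 2.1 units closer together.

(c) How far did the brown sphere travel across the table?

2.7

From (8.6, 6.1) to (11.2, 6.9), the brown sphere covered √(2.6² + 0.8²) ≈ 2.7 units.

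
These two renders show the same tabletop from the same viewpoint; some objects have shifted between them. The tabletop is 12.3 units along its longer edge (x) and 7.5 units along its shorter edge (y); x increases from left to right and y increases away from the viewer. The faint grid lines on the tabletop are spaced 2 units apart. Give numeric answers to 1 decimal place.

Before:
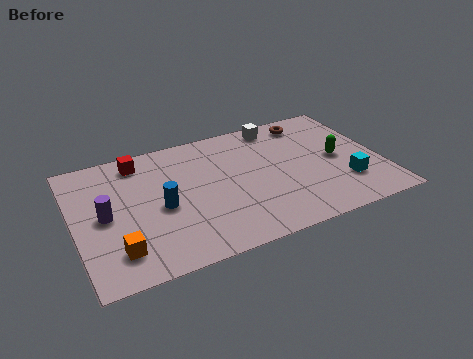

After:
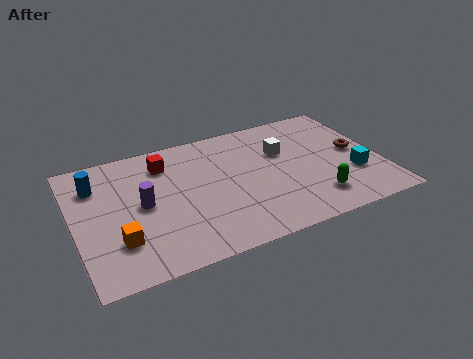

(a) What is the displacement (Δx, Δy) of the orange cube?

(0.1, 0.5)

From the two frames, the orange cube sits at roughly (1.5, 1.6) before and (1.6, 2.1) after.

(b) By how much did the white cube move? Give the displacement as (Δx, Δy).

(0.0, -1.7)

The white cube started near (8.5, 6.6) and ended near (8.5, 4.9).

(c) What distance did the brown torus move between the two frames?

3.0

From (9.8, 6.4) to (11.4, 3.9), the brown torus covered √(1.6² + 2.5²) ≈ 3.0 units.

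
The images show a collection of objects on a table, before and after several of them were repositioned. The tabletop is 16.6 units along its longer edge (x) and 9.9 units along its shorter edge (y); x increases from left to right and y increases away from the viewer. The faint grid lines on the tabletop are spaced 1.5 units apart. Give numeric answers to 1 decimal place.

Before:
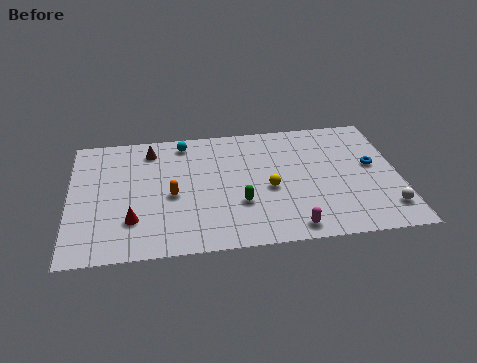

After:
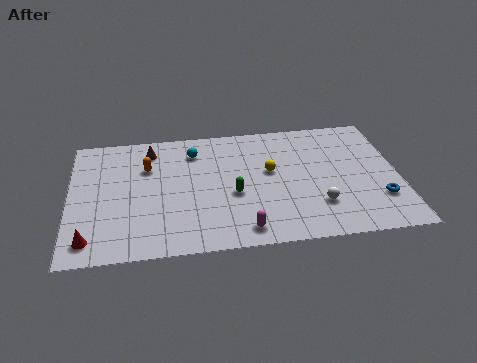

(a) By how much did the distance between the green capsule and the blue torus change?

+0.3

The distance was about 7.1 in the first image and 7.4 in the second, so they moved 0.3 units further apart.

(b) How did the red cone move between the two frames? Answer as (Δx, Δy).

(-2.1, -1.2)

From the two frames, the red cone sits at roughly (3.1, 2.7) before and (1.0, 1.5) after.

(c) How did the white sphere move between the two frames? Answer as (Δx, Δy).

(-3.4, 0.7)

The white sphere started near (15.8, 2.0) and ended near (12.4, 2.7).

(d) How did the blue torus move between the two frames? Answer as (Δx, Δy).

(0.2, -2.7)

From the two frames, the blue torus sits at roughly (15.3, 5.5) before and (15.5, 2.8) after.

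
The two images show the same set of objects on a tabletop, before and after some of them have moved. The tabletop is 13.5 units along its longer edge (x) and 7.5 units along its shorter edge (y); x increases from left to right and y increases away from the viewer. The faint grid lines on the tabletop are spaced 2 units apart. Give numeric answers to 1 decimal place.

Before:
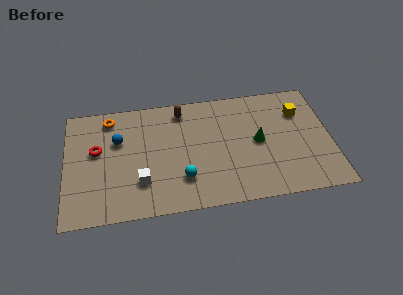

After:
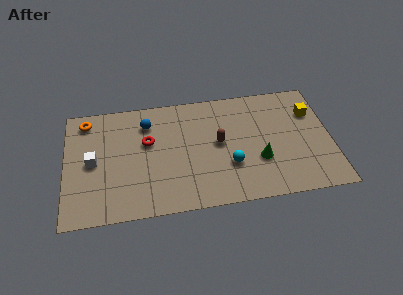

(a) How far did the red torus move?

2.6

The red torus was near (1.6, 4.4) before and (4.2, 4.6) after, so it travelled √(2.6² + 0.2²) ≈ 2.6 units.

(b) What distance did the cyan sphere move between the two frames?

2.5

The cyan sphere moved from about (5.9, 2.0) to (8.3, 2.5), a distance of √(2.4² + 0.5²) ≈ 2.5.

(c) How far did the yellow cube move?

0.6

From (12.0, 5.4) to (12.6, 5.3), the yellow cube covered √(0.6² + 0.1²) ≈ 0.6 units.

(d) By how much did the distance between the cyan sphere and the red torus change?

-0.3

They were about 4.9 units apart before and 4.6 after — 0.3 units closer together.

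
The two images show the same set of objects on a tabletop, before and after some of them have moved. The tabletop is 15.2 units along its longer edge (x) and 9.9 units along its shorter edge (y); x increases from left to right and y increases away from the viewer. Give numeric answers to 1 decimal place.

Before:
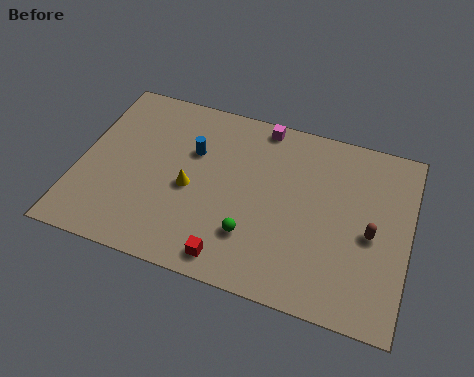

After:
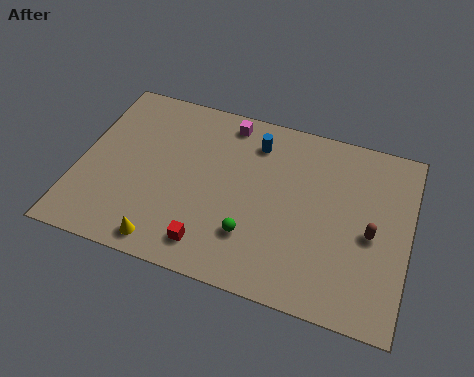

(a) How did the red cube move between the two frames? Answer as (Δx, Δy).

(-1.0, 0.4)

From the two frames, the red cube sits at roughly (7.4, 1.2) before and (6.4, 1.6) after.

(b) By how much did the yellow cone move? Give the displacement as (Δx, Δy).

(-0.8, -3.3)

The yellow cone was at about (5.2, 4.4) and moved to about (4.4, 1.1).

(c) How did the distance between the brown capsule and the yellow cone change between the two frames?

+1.4

They were about 8.3 units apart before and 9.7 after — 1.4 units further apart.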